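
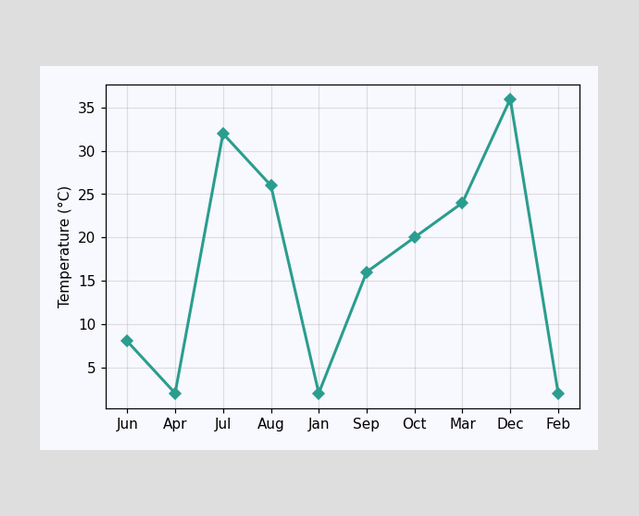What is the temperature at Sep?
16°C

At Sep, the line is at 16°C.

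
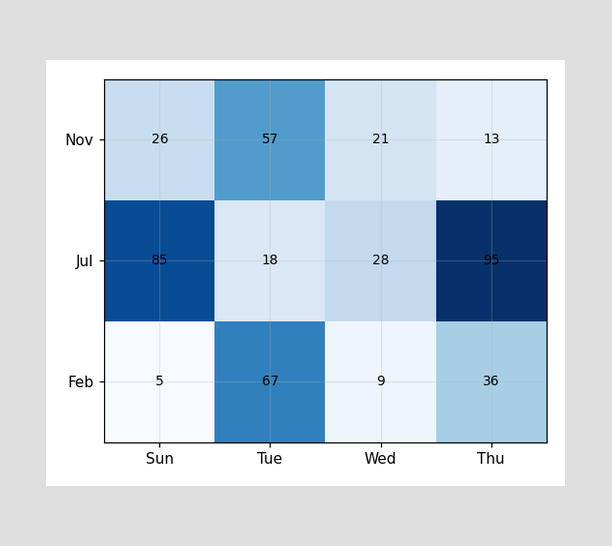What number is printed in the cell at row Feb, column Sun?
The (Feb, Sun) cell reads 5.

5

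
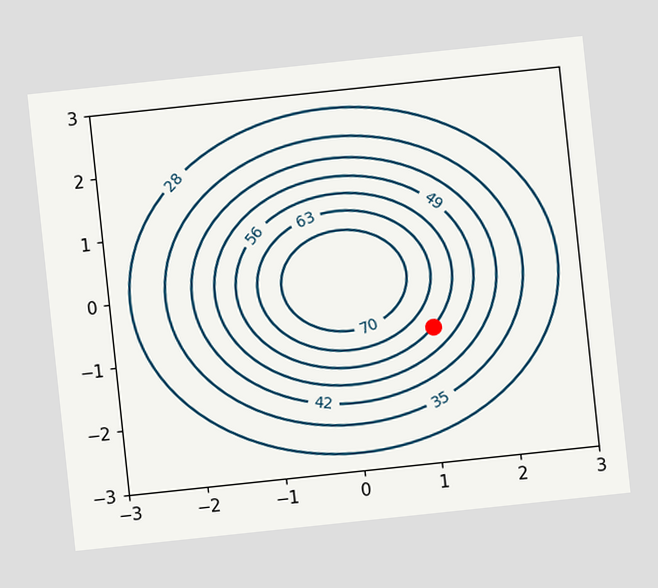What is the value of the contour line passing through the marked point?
56

The chart is tilted about 6° counter-clockwise. The marked point sits on the contour labelled 56.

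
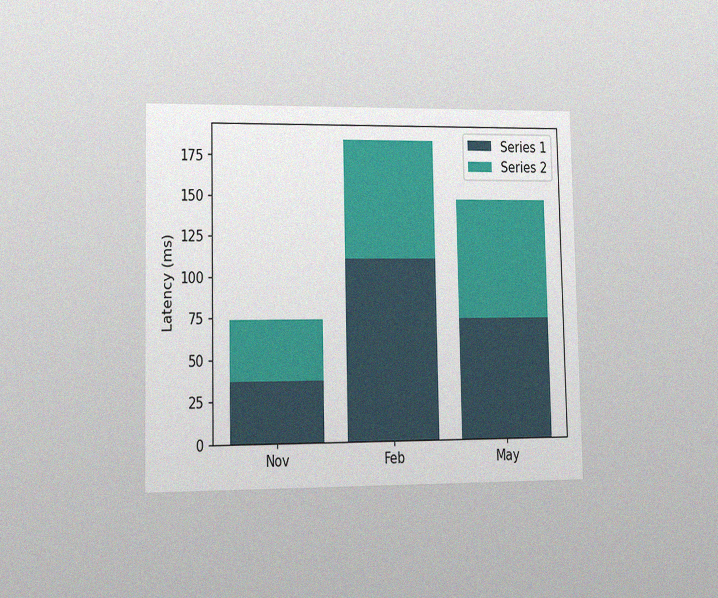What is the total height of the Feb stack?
185ms

The chart is viewed slightly from the left, with some photo noise. The Feb stack's top reaches 185ms on the y-axis.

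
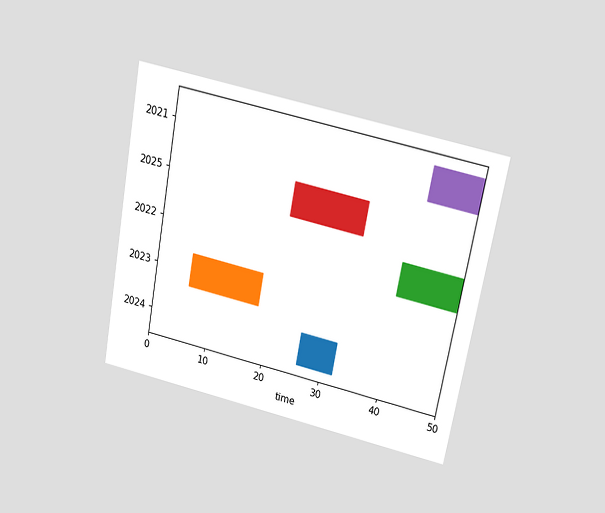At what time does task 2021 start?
The chart is tilted about 11° clockwise and viewed slightly from above. The 2021 bar begins at t=42.

42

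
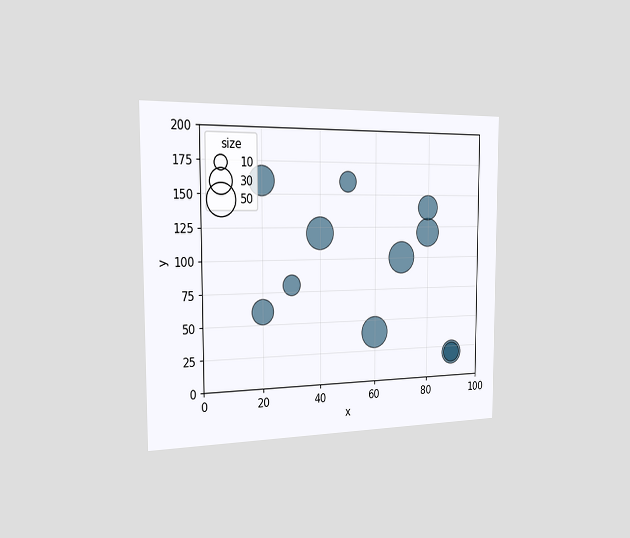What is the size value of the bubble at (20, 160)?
40

The chart is viewed slightly from the left. Matching the bubble at (20, 160) against the size legend gives 40.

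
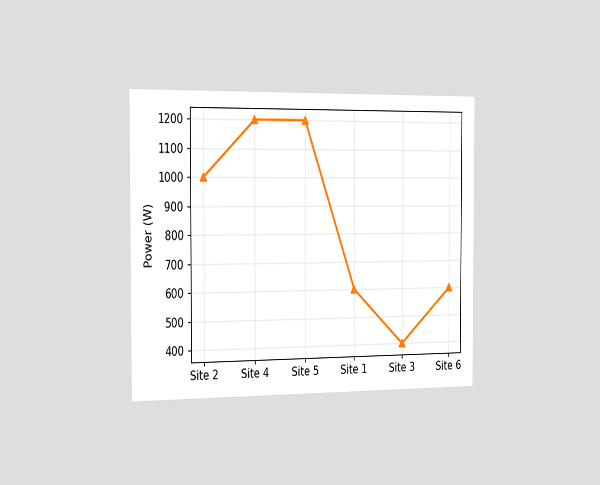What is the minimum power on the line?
400W

The chart is viewed slightly from the left. The lowest point is at Site 3, and reading across to the y-axis gives 400W.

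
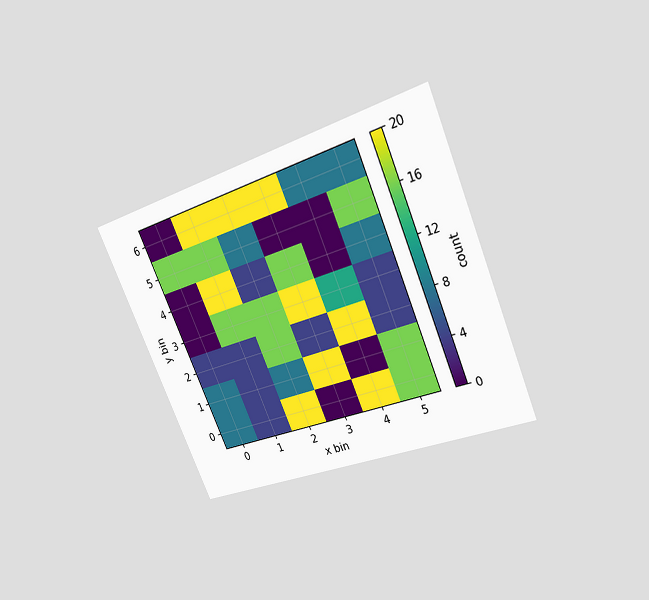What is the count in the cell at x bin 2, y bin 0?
The chart is tilted about 23° counter-clockwise and viewed at a slight angle. Matching the cell (2, 0) against the colorbar gives 20.

20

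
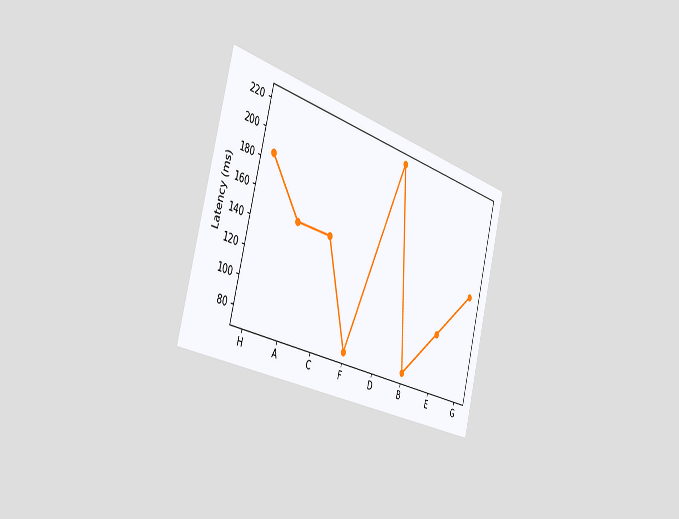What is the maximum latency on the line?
The chart is tilted about 15° clockwise and viewed slightly from the left. The highest point is at D, and reading across to the y-axis gives 222ms.

222ms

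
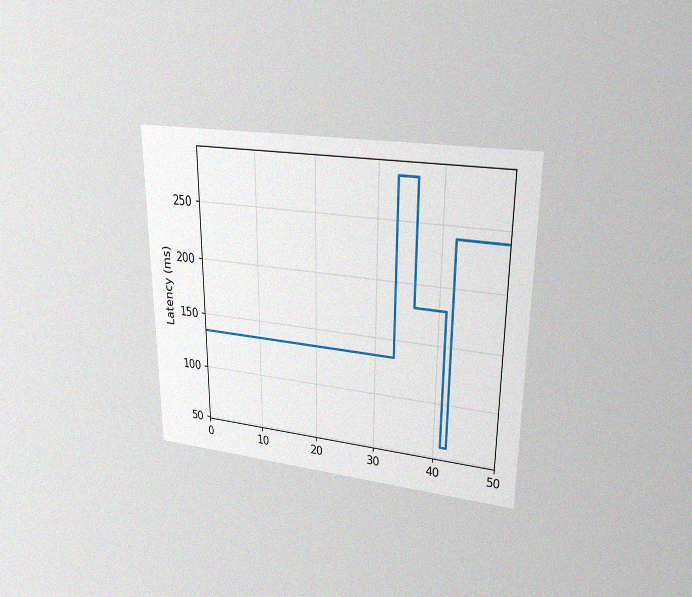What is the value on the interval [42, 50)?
The chart is viewed at a slight angle, with some photo noise. On [42, 50) the step sits at 240ms.

240ms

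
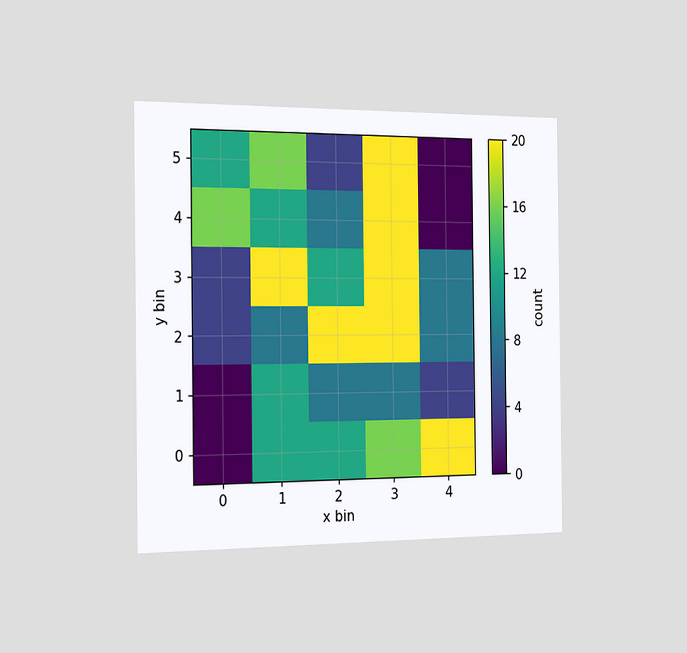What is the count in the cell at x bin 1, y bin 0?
The chart is viewed slightly from the left. Matching the cell (1, 0) against the colorbar gives 12.

12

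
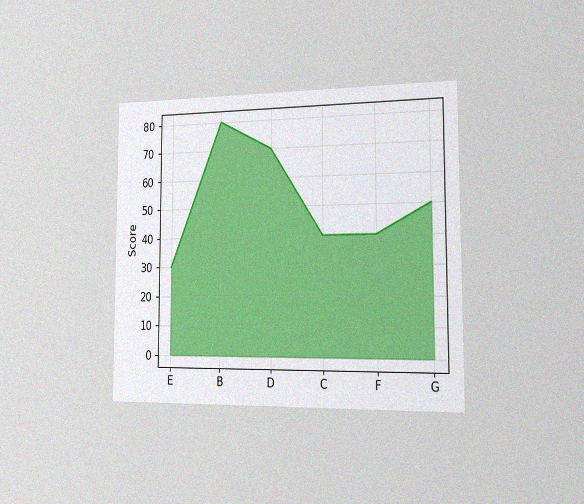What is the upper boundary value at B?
80

The chart is viewed slightly from the right, with some photo noise. At B the upper boundary is at 80.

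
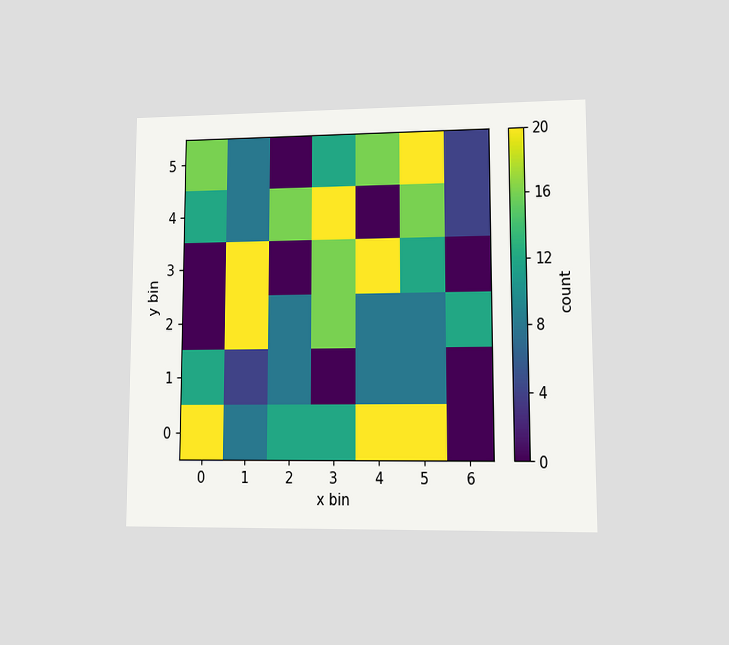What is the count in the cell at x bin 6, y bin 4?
The chart is viewed at a slight angle. Matching the cell (6, 4) against the colorbar gives 4.

4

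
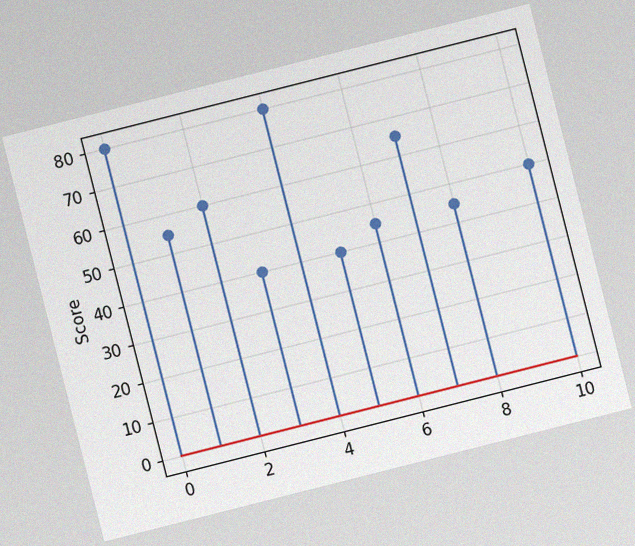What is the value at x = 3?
40

The chart is tilted about 14° counter-clockwise, with some photo noise. The stem at x=3 reaches 40.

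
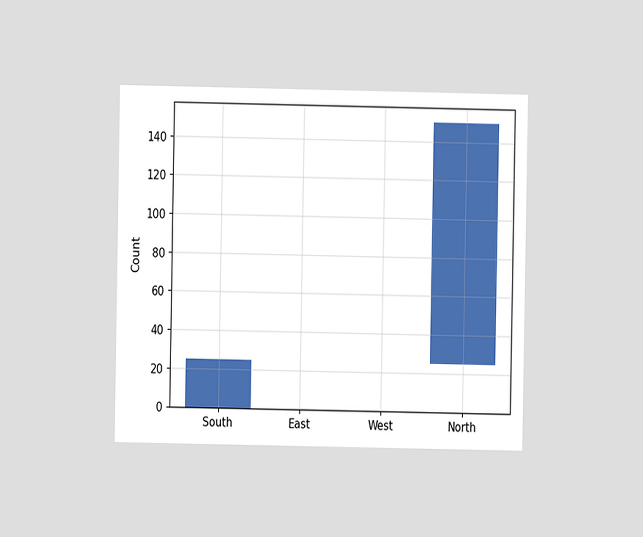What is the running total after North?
The chart is viewed at a slight angle. After North the running total reaches 150.

150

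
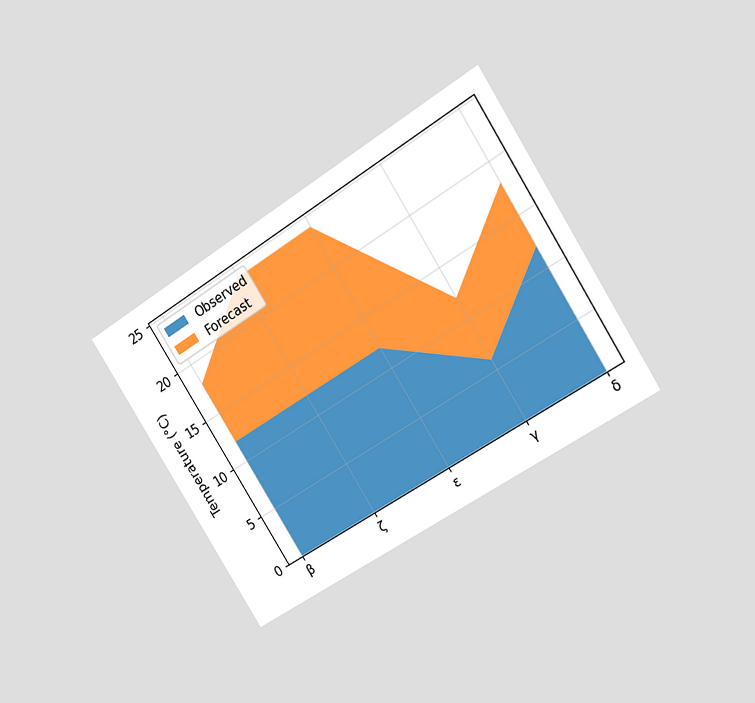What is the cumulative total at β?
18°C

The chart is tilted about 32° counter-clockwise and viewed at a slight angle. The stacked total at β reaches 18°C.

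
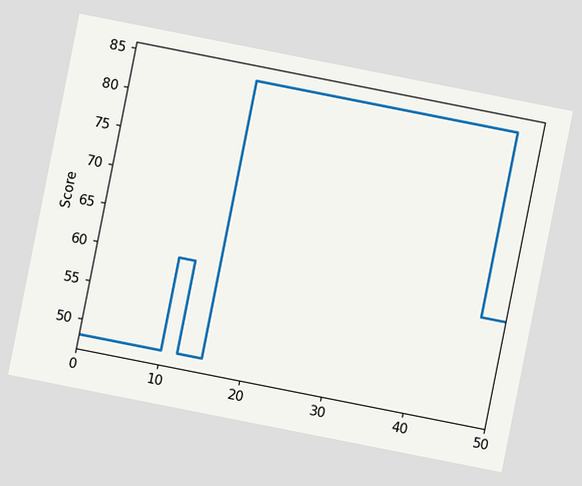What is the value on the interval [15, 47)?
84

The chart is tilted about 11° clockwise. On [15, 47) the step sits at 84.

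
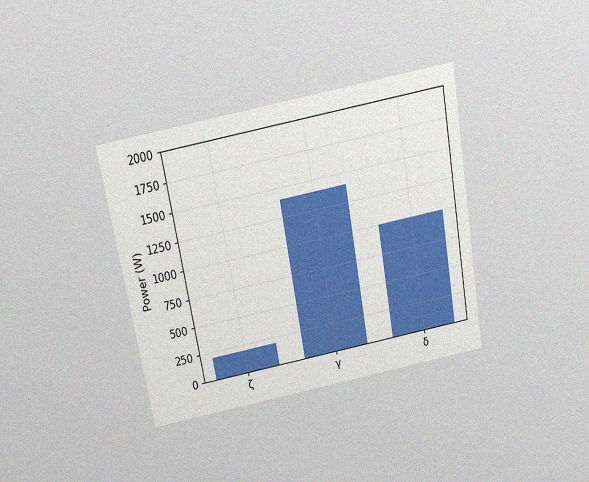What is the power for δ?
1000W

The chart is tilted about 10° counter-clockwise and viewed slightly from above, with some photo noise. Reading along the chart's y-axis, the δ bar reaches 1000W.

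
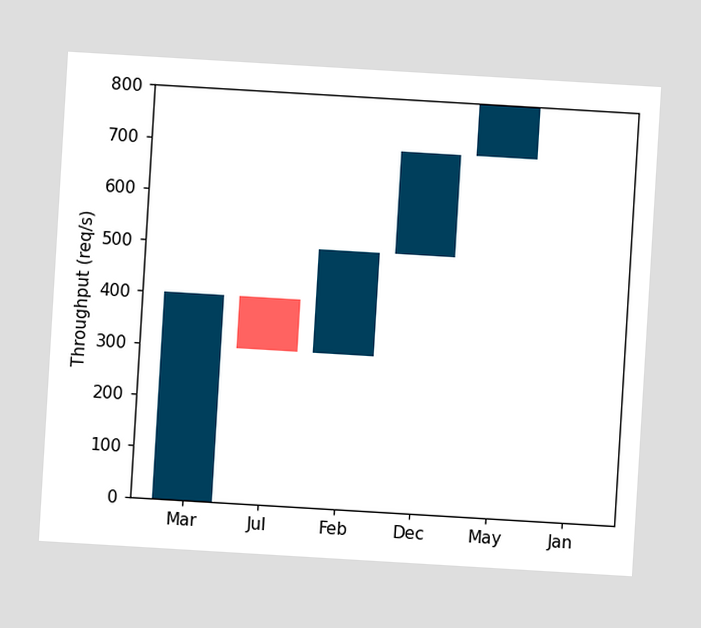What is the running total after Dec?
700req/s

The chart is tilted about 3° clockwise. After Dec the running total reaches 700req/s.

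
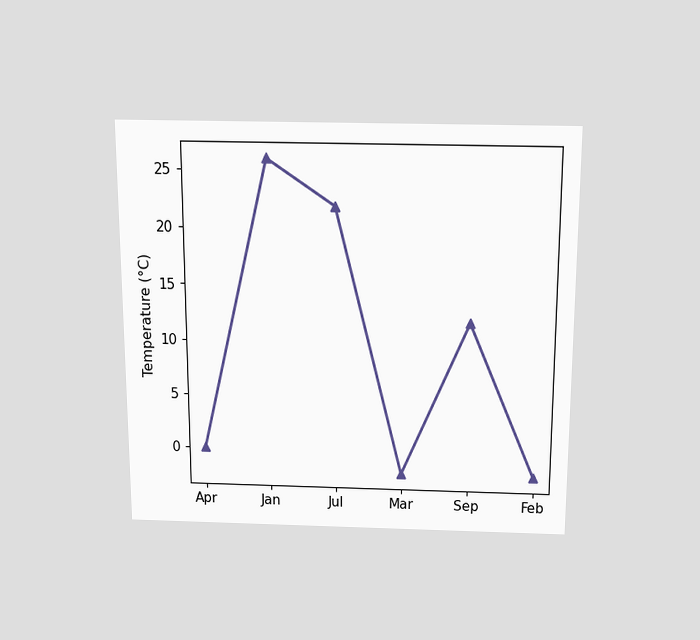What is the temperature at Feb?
-2°C

The chart is viewed slightly from above. At Feb, the line is at -2°C.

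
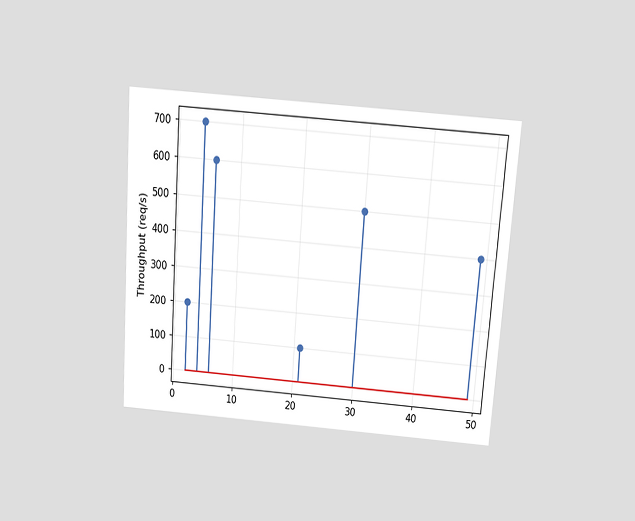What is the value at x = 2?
The chart is tilted about 4° clockwise and viewed slightly from above. The stem at x=2 reaches 200req/s.

200req/s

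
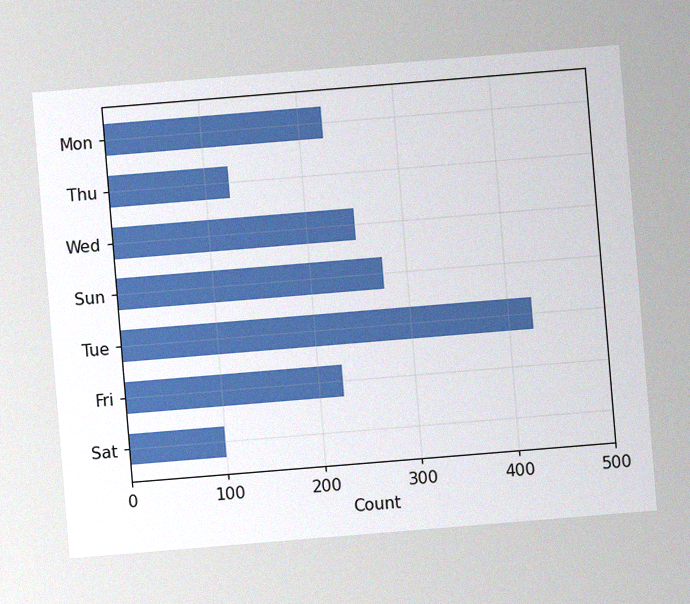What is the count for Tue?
425

The chart is tilted about 5° counter-clockwise, with some photo noise. Reading along the chart's x-axis, the Tue bar reaches 425.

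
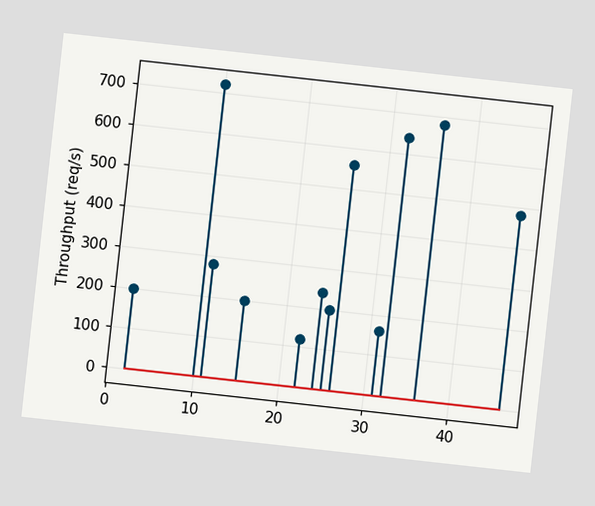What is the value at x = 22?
The chart is tilted about 6° clockwise. The stem at x=22 reaches 120req/s.

120req/s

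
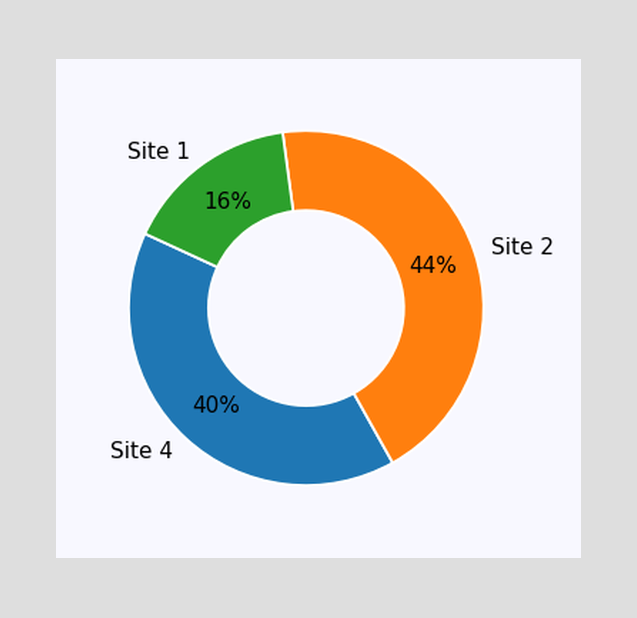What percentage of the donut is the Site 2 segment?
The Site 2 segment takes up 44% of the ring.

44%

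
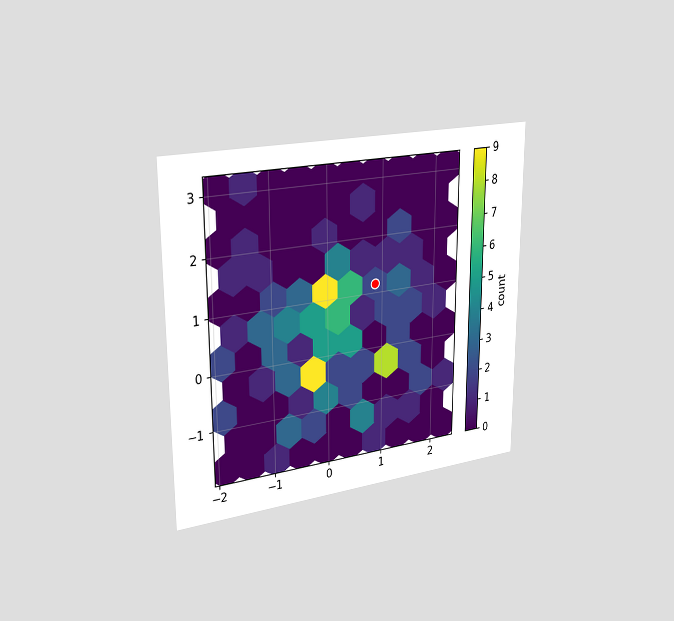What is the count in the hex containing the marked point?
The chart is viewed slightly from the left. The marked hex reads 2 on the colorbar.

2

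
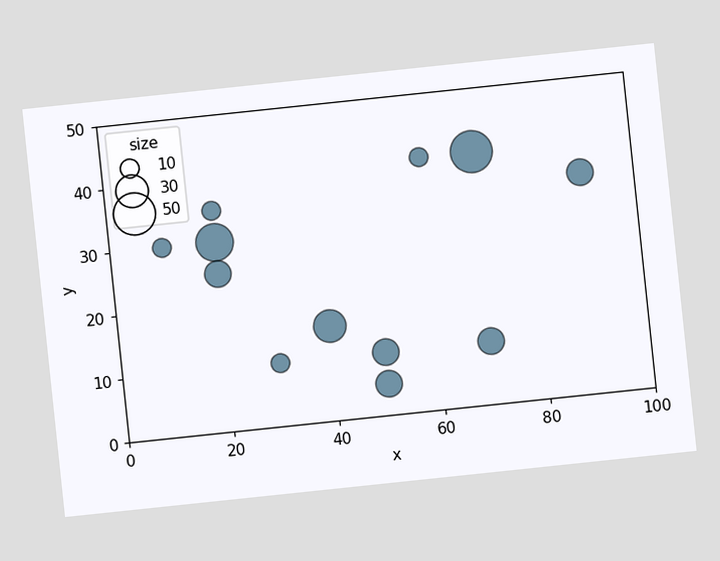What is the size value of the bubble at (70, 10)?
20

The chart is tilted about 6° counter-clockwise. Matching the bubble at (70, 10) against the size legend gives 20.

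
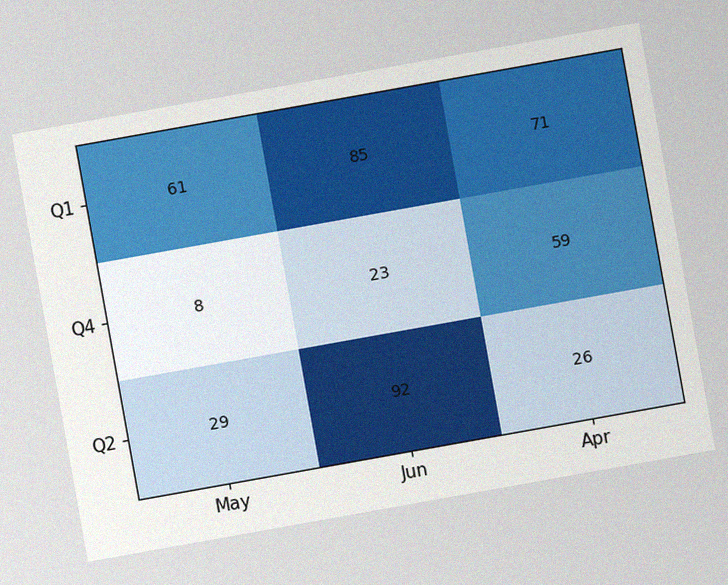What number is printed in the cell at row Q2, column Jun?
92

The chart is tilted about 10° counter-clockwise, with some photo noise. The (Q2, Jun) cell reads 92.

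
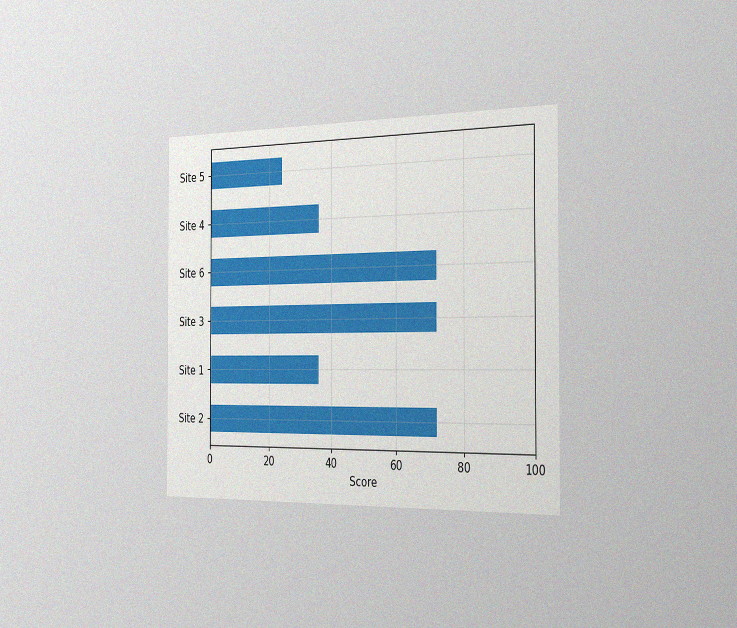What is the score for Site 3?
72

The chart is viewed slightly from the right, with some photo noise. Reading along the chart's x-axis, the Site 3 bar reaches 72.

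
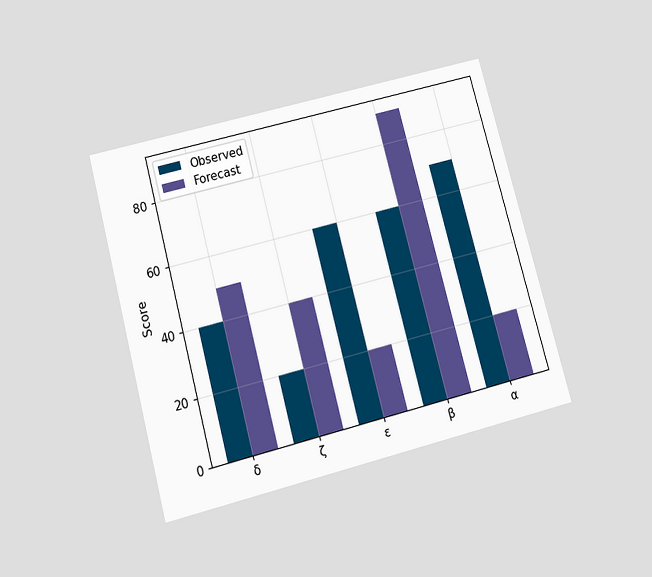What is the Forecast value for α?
The chart is tilted about 15° counter-clockwise and viewed slightly from below. The Forecast bar at α reaches 20 on the y-axis.

20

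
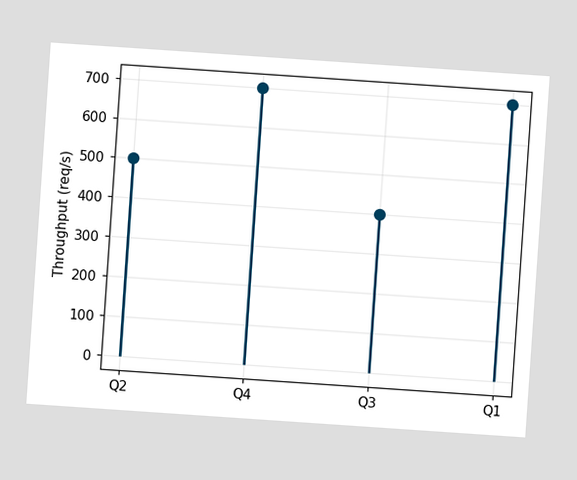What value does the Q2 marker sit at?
The chart is tilted about 4° clockwise. The Q2 marker sits at 500req/s.

500req/s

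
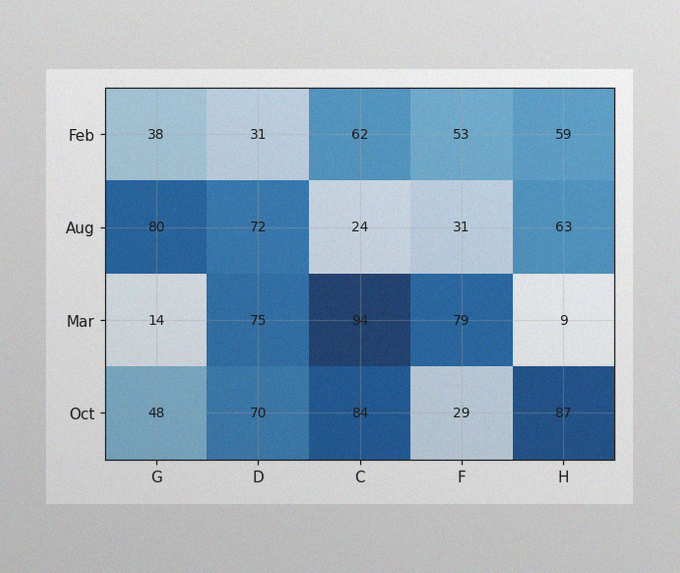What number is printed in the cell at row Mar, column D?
75

The image has some photo noise and uneven lighting. The (Mar, D) cell reads 75.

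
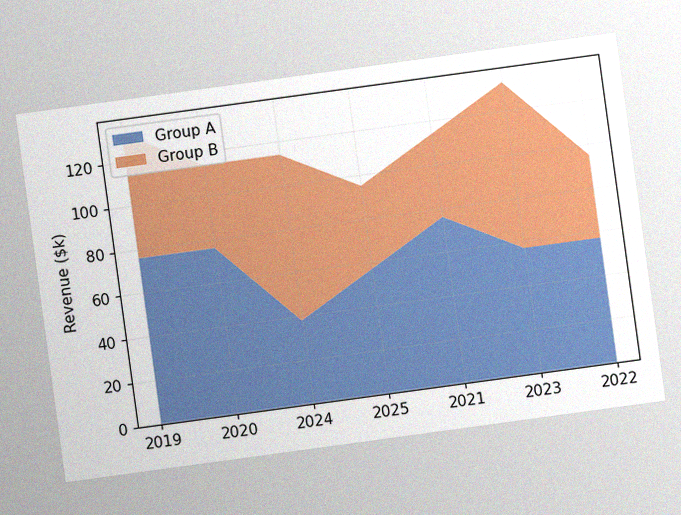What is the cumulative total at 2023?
The chart is tilted about 8° counter-clockwise, with some photo noise. The stacked total at 2023 reaches $133k.

$133k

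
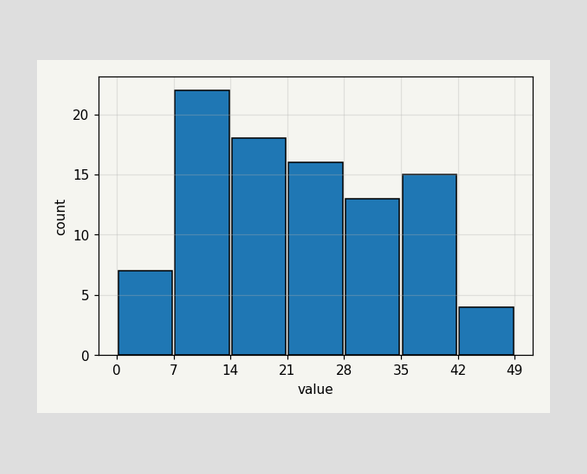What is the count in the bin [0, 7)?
7

The [0, 7) bin has height 7.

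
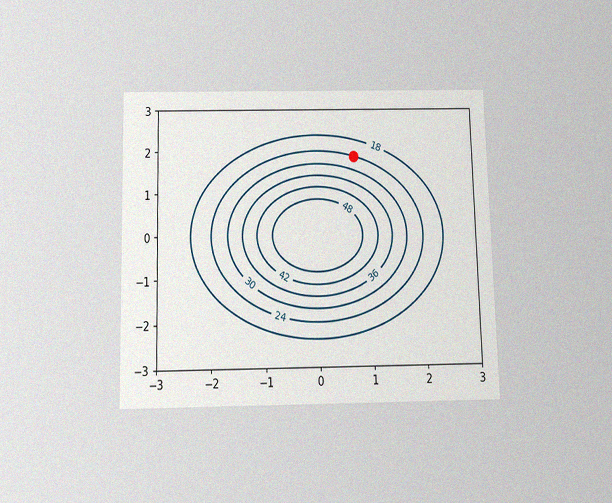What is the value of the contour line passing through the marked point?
The chart is viewed slightly from below, with some photo noise. The marked point sits on the contour labelled 24.

24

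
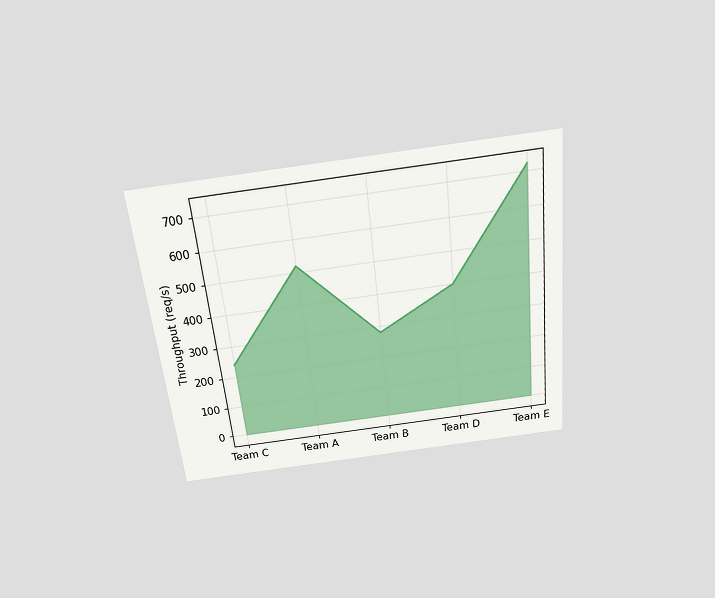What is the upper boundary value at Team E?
The chart is tilted about 6° counter-clockwise and viewed slightly from above. At Team E the upper boundary is at 720req/s.

720req/s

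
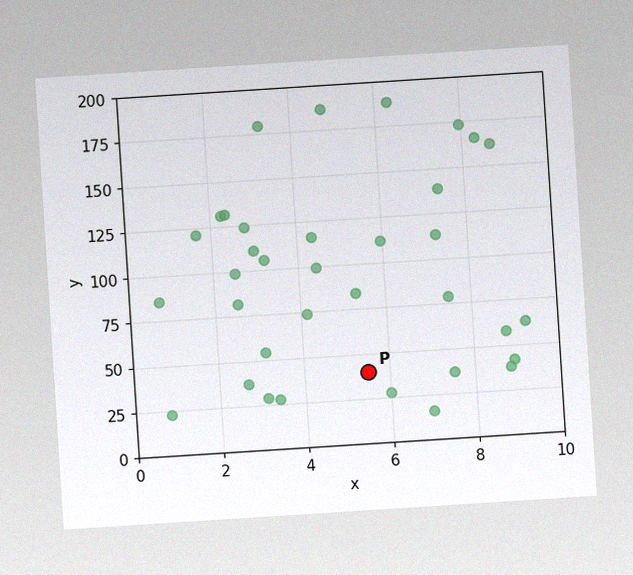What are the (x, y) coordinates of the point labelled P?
(5.5, 40)

The chart is tilted about 4° counter-clockwise, with some photo noise. Following the gridlines from P to each axis, P sits at (5.5, 40).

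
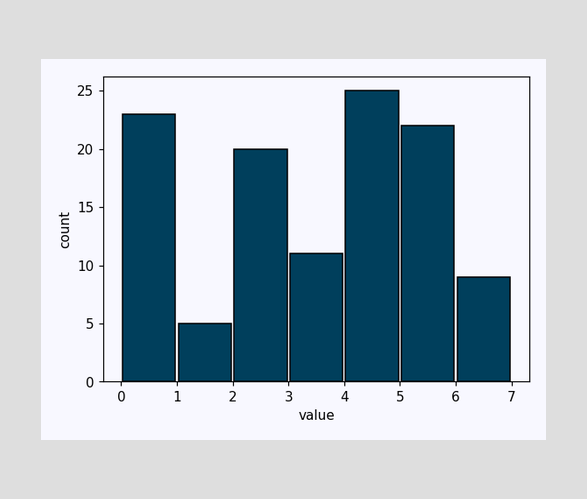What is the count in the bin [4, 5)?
25

The [4, 5) bin has height 25.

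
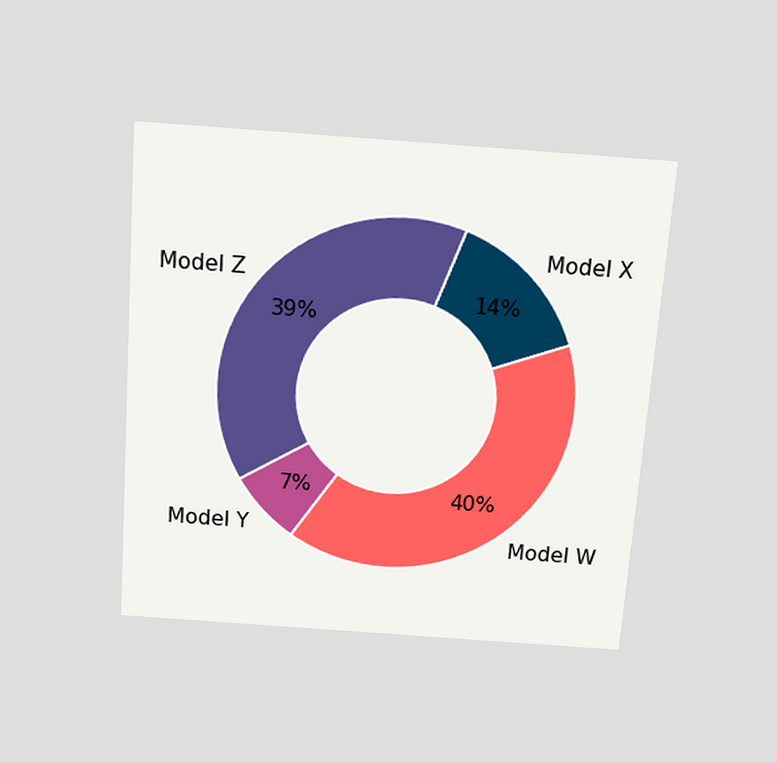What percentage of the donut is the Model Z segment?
39%

The chart is tilted about 4° clockwise and viewed slightly from above. The Model Z segment takes up 39% of the ring.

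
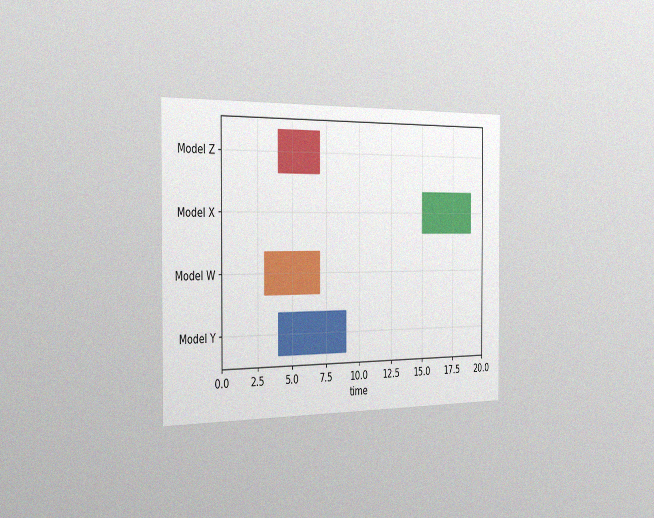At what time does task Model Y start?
The chart is viewed slightly from the left, with some photo noise. The Model Y bar begins at t=4.

4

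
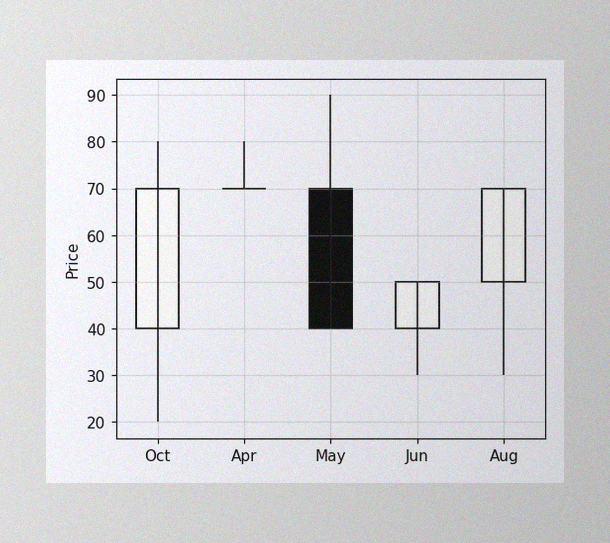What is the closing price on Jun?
50

The image has some photo noise and uneven lighting. The Jun candle closes at 50.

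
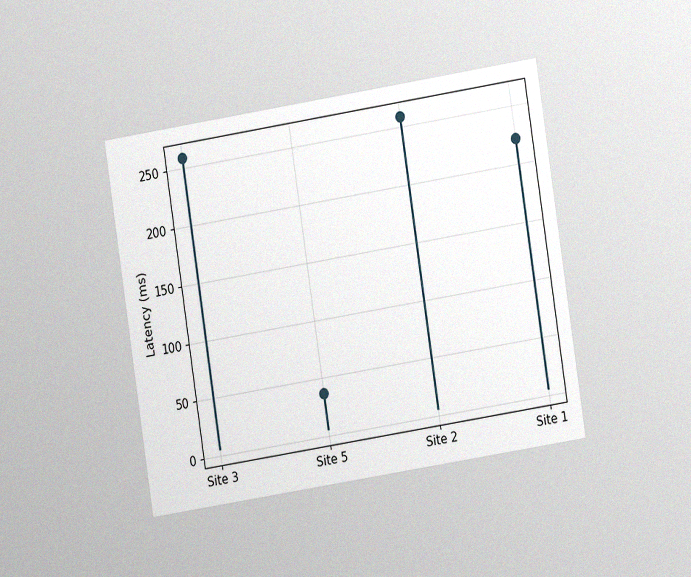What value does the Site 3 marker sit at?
The chart is tilted about 9° counter-clockwise and viewed at a slight angle, with some photo noise. The Site 3 marker sits at 259ms.

259ms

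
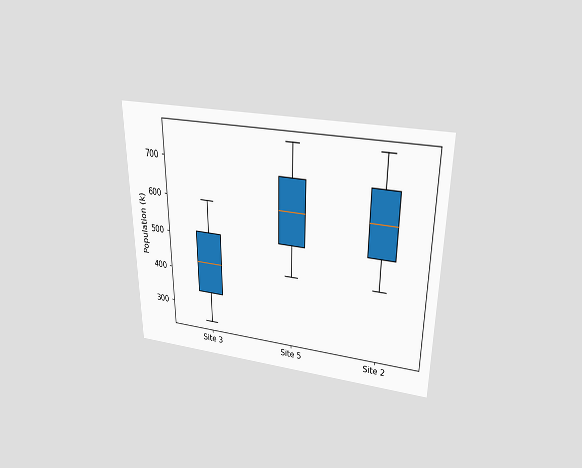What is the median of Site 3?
The chart is viewed slightly from above. The median line in the Site 3 box sits at 425k.

425k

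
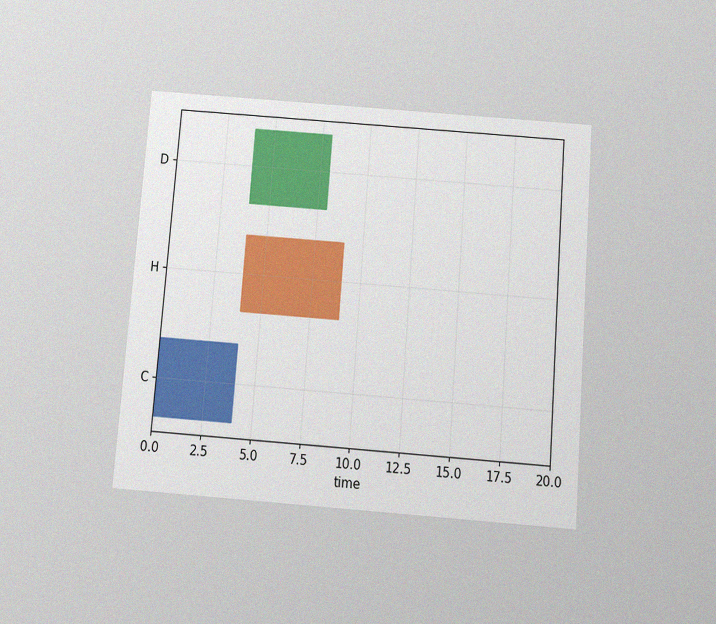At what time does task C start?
The chart is tilted about 4° clockwise and viewed slightly from below, with some photo noise. The C bar begins at t=0.

0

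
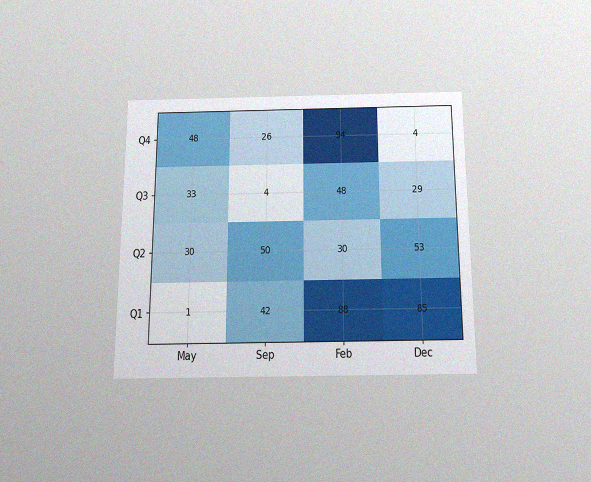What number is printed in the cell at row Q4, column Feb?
94

The chart is viewed slightly from below, with some photo noise. The (Q4, Feb) cell reads 94.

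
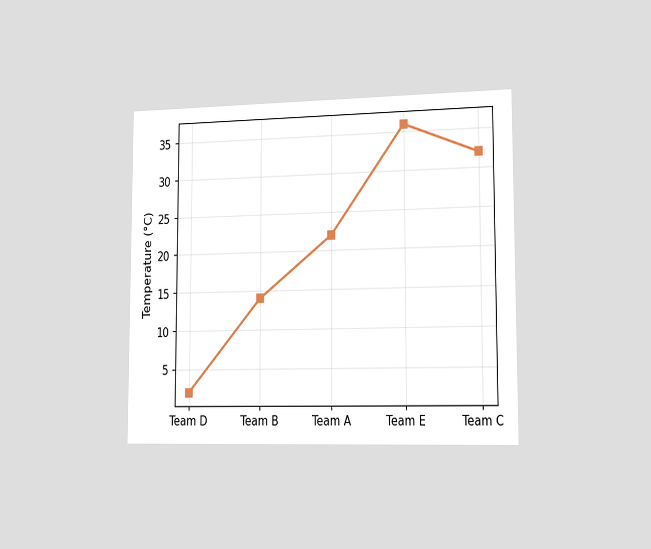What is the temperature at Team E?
The chart is viewed slightly from the right. At Team E, the line is at 36°C.

36°C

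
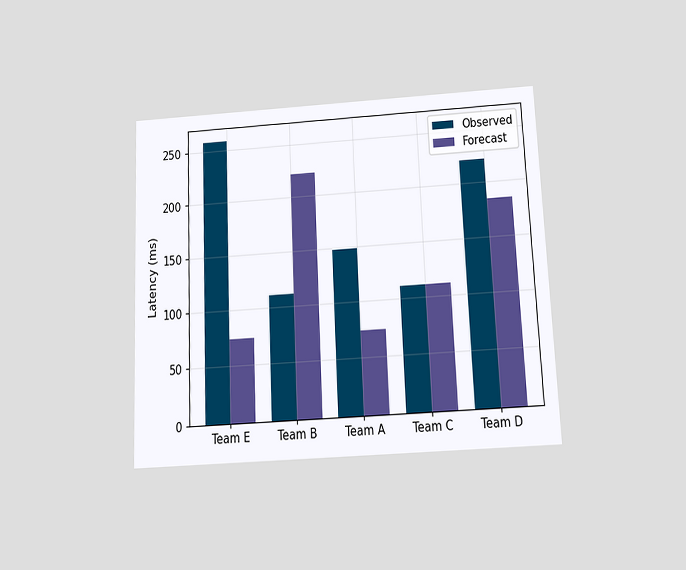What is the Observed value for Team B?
The chart is tilted about 2° counter-clockwise and viewed slightly from below. The Observed bar at Team B reaches 111ms on the y-axis.

111ms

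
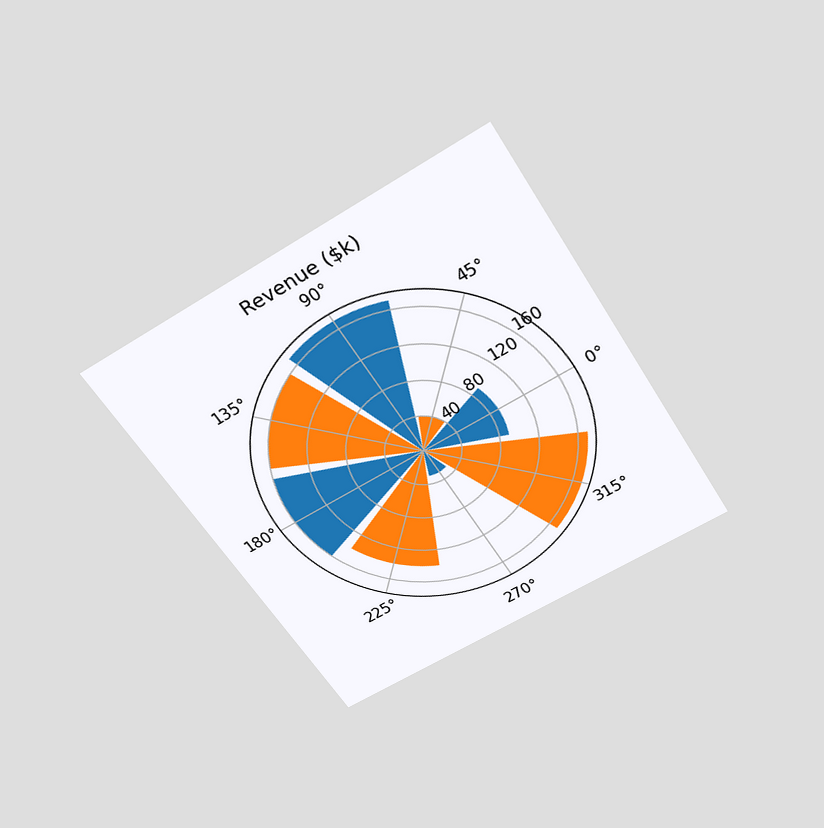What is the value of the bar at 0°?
$90k

The chart is tilted about 32° counter-clockwise and viewed slightly from above. The bar at 0° reaches $90k on the radial axis.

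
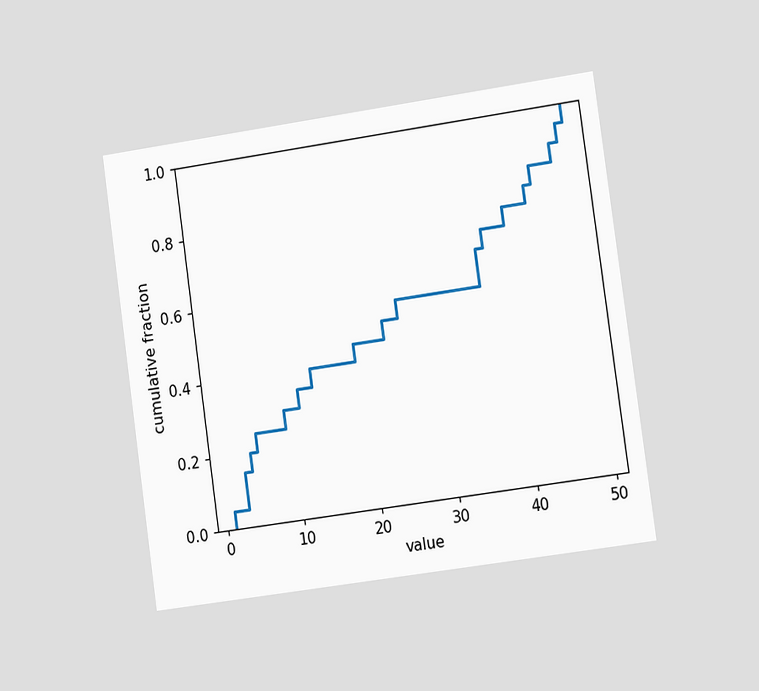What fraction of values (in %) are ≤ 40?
The chart is tilted about 8° counter-clockwise and viewed slightly from the right. At x=40 the ECDF step is at 75%.

75%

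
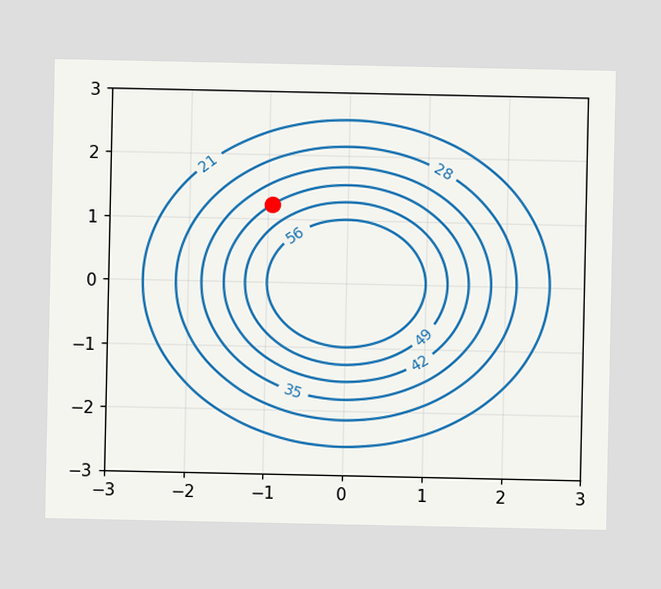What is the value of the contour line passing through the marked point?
The marked point sits on the contour labelled 42.

42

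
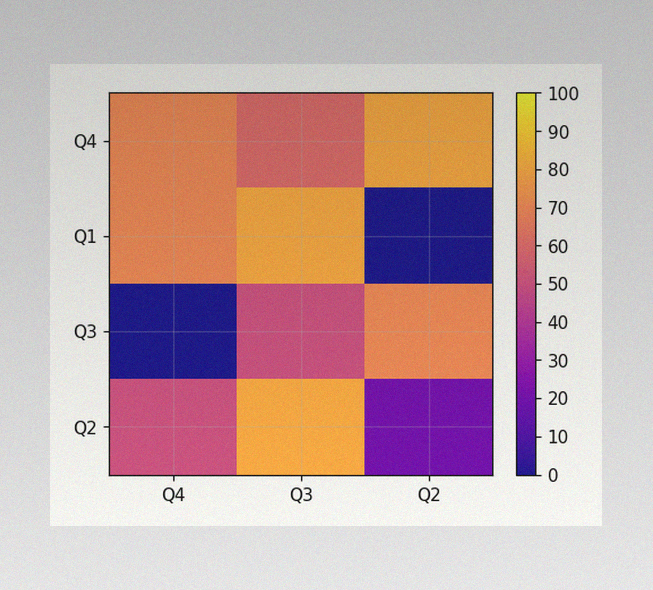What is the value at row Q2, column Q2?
20

The image has some photo noise and uneven lighting. Matching cell (Q2, Q2) against the colorbar gives 20.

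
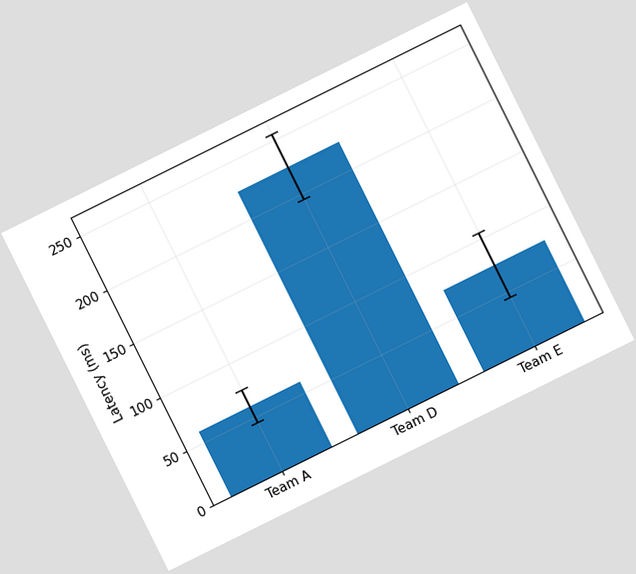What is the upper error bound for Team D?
The chart is tilted about 26° counter-clockwise. The Team D bar's upper whisker reaches 255ms.

255ms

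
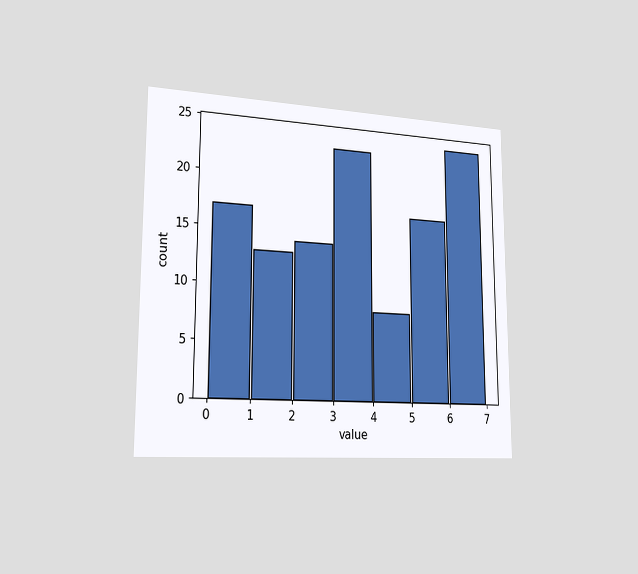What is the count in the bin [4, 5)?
The chart is viewed slightly from the left. The [4, 5) bin has height 8.

8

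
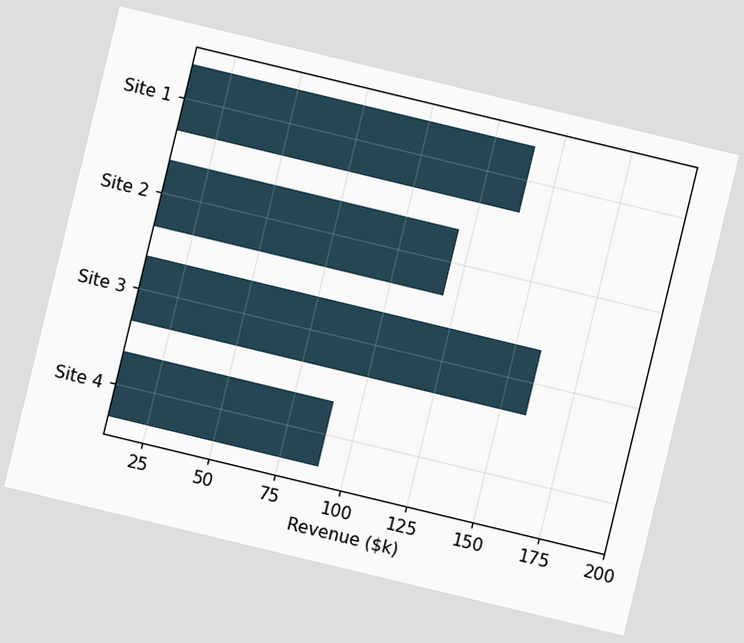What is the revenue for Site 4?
The chart is tilted about 14° clockwise. Reading along the chart's x-axis, the Site 4 bar reaches $90k.

$90k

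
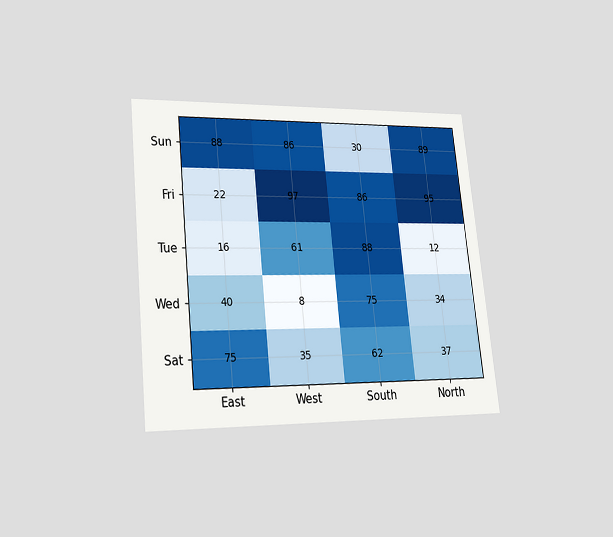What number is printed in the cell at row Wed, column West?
The chart is tilted about 6° counter-clockwise and viewed at a slight angle. The (Wed, West) cell reads 8.

8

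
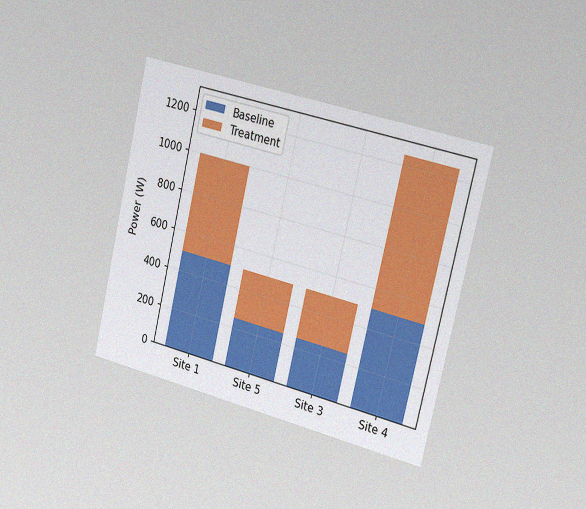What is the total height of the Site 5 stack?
The chart is tilted about 13° clockwise and viewed slightly from the right, with some photo noise. The Site 5 stack's top reaches 500W on the y-axis.

500W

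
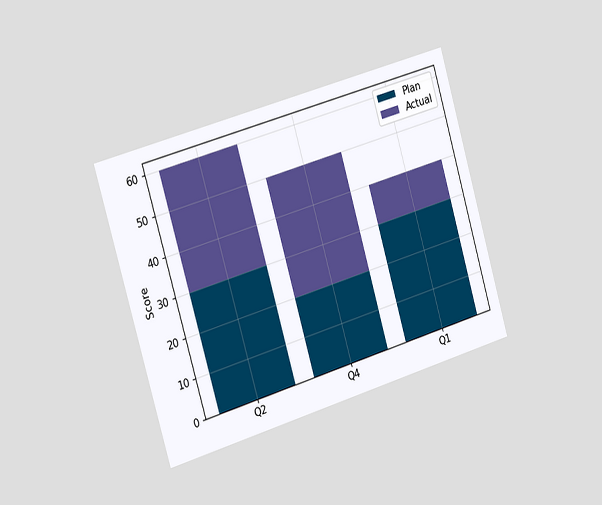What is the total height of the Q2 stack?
60

The chart is tilted about 16° counter-clockwise and viewed slightly from the left. The Q2 stack's top reaches 60 on the y-axis.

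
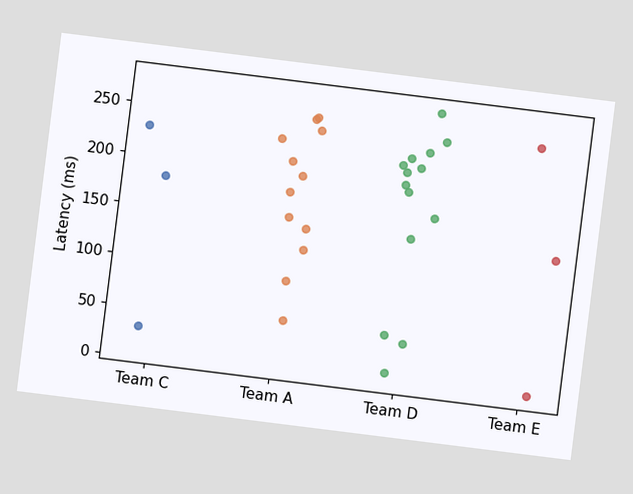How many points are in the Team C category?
The chart is tilted about 7° clockwise. Counting the markers in the Team C column gives 3.

3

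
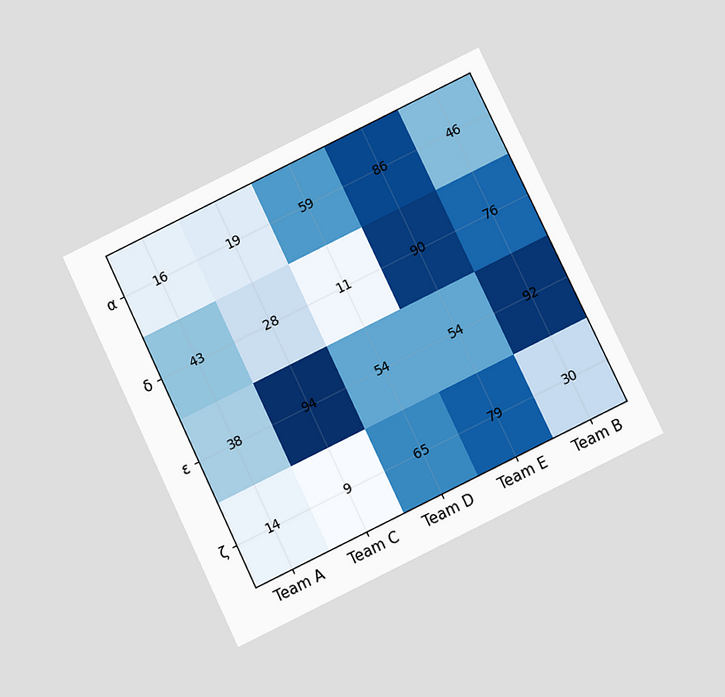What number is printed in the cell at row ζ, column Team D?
65

The chart is tilted about 26° counter-clockwise and viewed at a slight angle. The (ζ, Team D) cell reads 65.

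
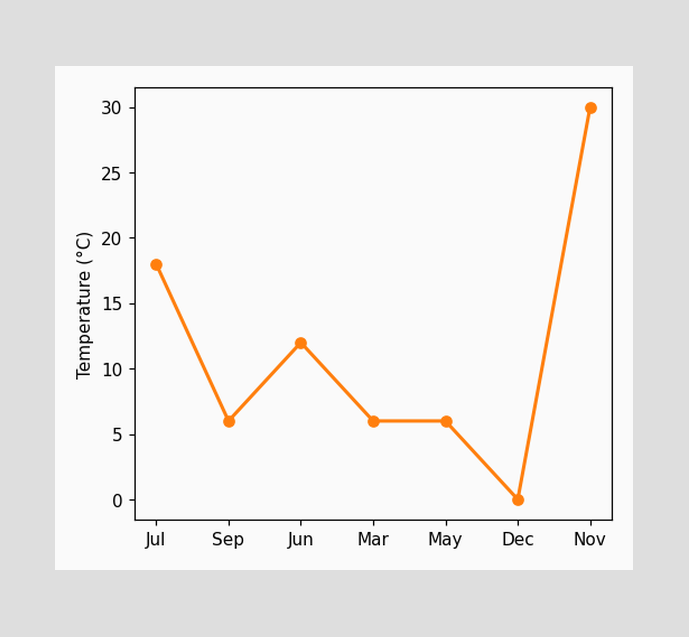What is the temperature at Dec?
0°C

At Dec, the line is at 0°C.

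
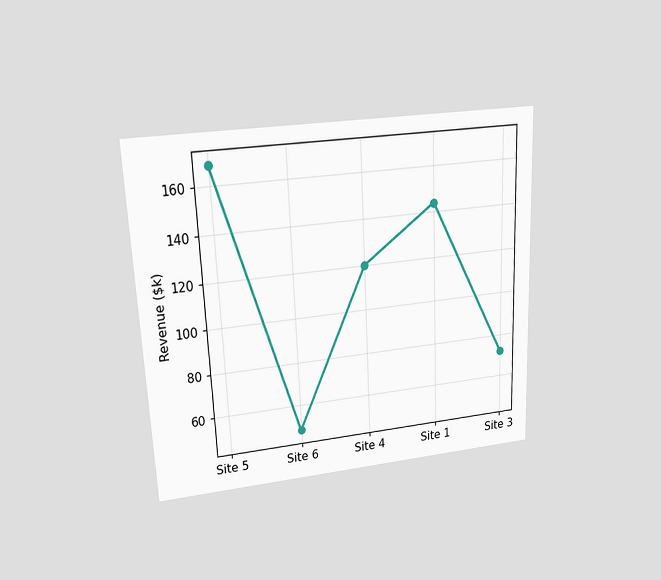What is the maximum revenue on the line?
$168k

The chart is tilted about 3° counter-clockwise and viewed slightly from above. The highest point is at Site 5, and reading across to the y-axis gives $168k.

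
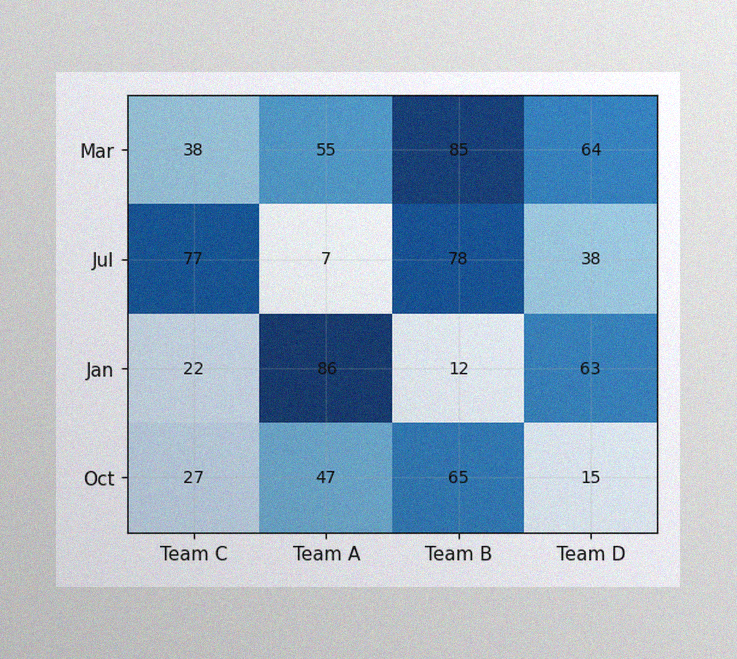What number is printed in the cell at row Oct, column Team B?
The image has some photo noise and uneven lighting. The (Oct, Team B) cell reads 65.

65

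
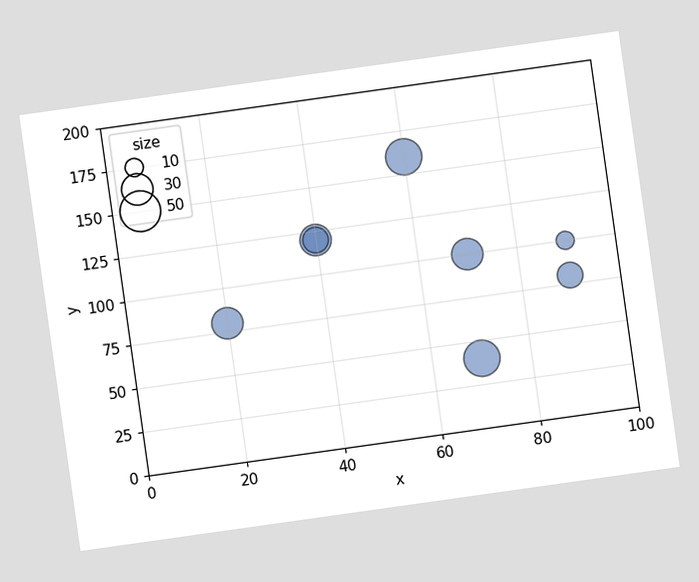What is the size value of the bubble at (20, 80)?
The chart is tilted about 8° counter-clockwise. Matching the bubble at (20, 80) against the size legend gives 30.

30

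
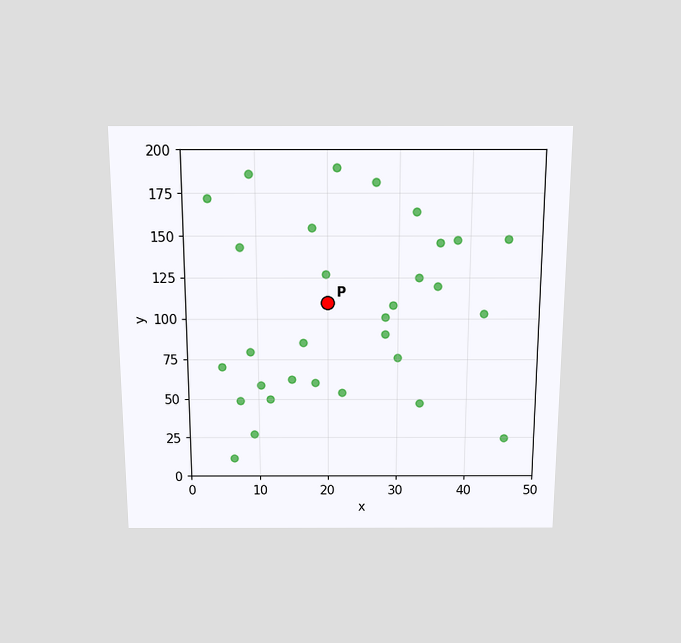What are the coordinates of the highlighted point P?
The chart is viewed slightly from above. Following the gridlines from P to each axis, P sits at (20, 110).

(20, 110)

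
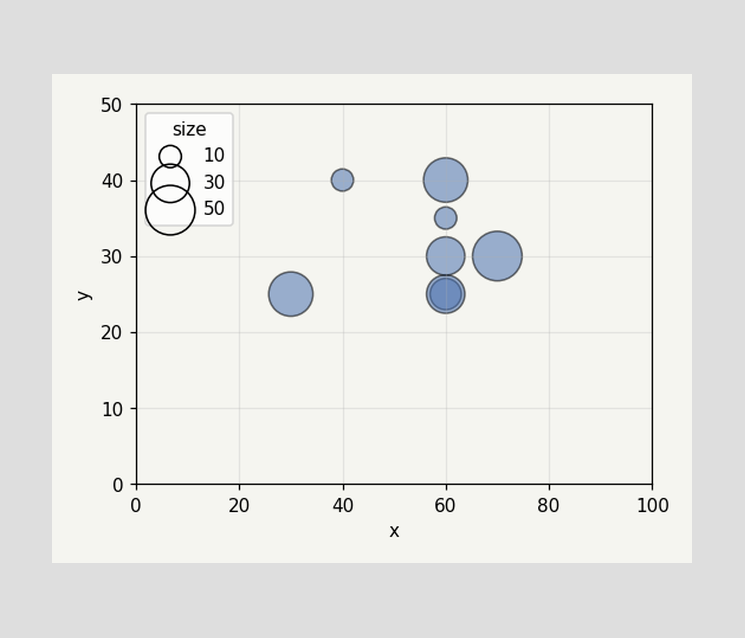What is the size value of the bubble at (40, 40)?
Matching the bubble at (40, 40) against the size legend gives 10.

10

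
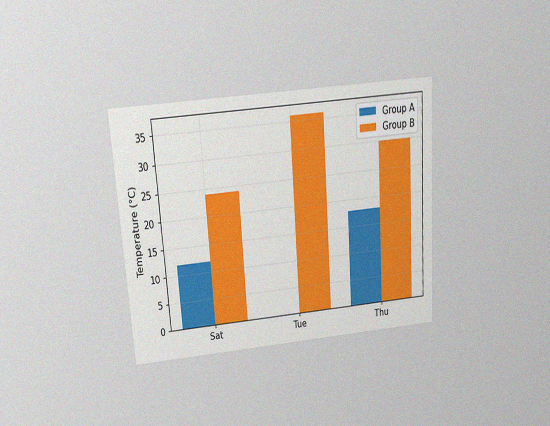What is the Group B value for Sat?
The chart is tilted about 4° counter-clockwise and viewed slightly from above, with some photo noise. The Group B bar at Sat reaches 24°C on the y-axis.

24°C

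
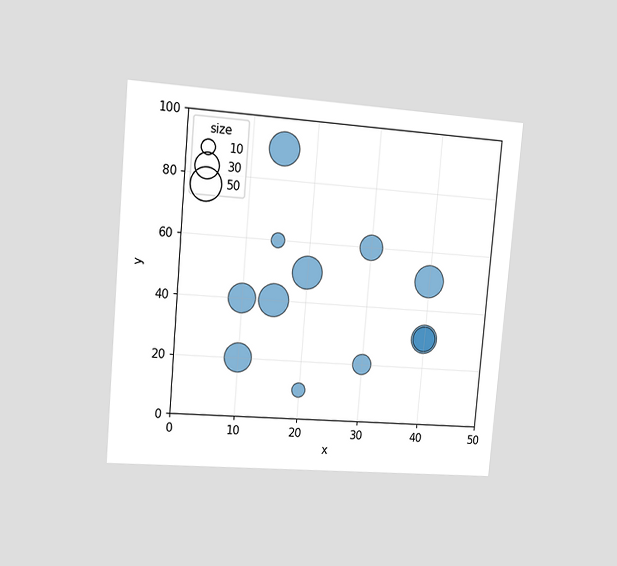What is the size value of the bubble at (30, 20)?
20

The chart is tilted about 5° clockwise and viewed slightly from the left. Matching the bubble at (30, 20) against the size legend gives 20.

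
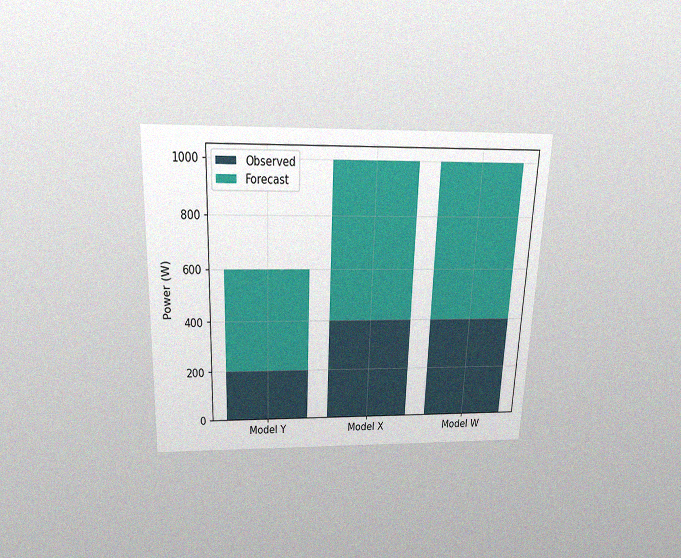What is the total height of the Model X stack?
1000W

The chart is tilted about 2° clockwise and viewed slightly from above, with some photo noise. The Model X stack's top reaches 1000W on the y-axis.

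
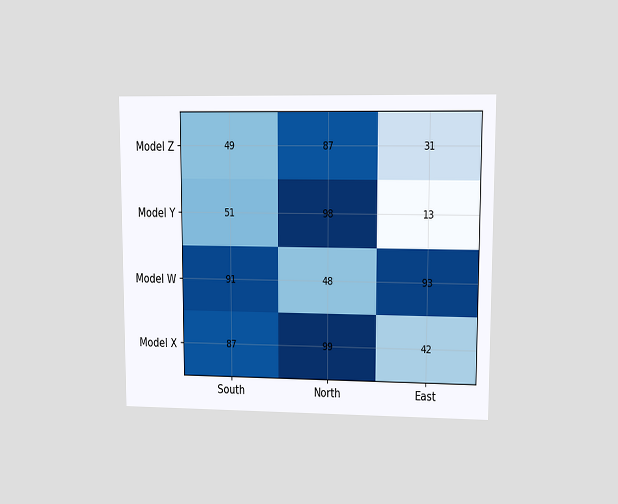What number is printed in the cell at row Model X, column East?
42

The chart is viewed at a slight angle. The (Model X, East) cell reads 42.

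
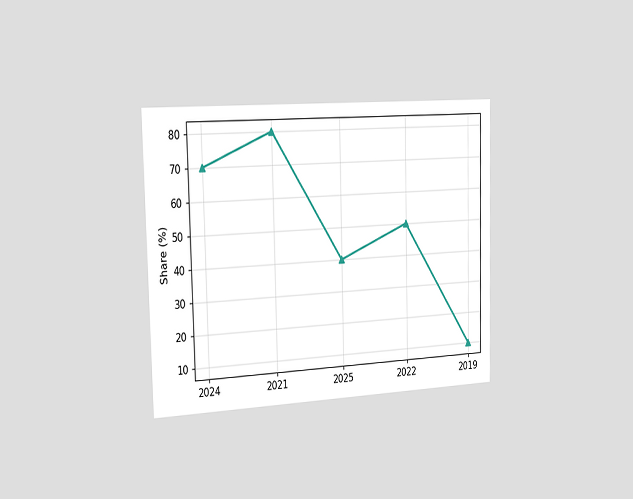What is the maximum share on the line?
80%

The chart is viewed slightly from the left. The highest point is at 2021, and reading across to the y-axis gives 80%.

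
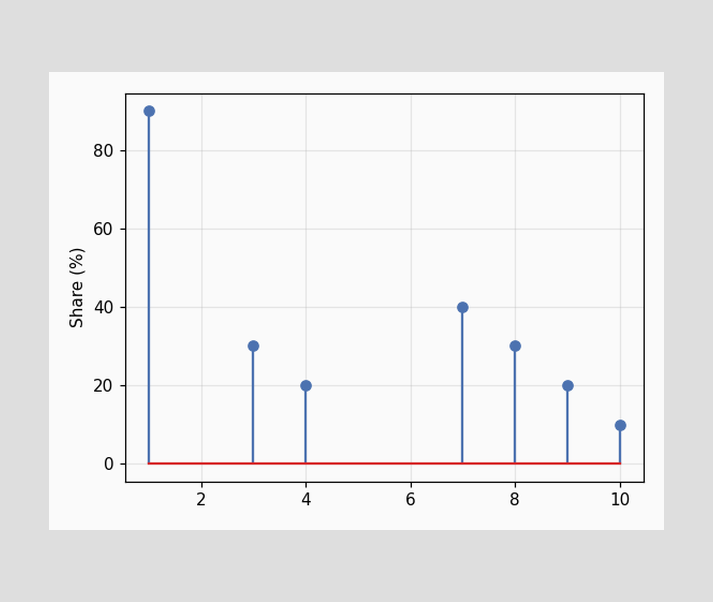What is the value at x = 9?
20%

The stem at x=9 reaches 20%.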